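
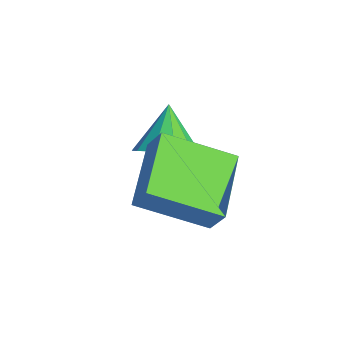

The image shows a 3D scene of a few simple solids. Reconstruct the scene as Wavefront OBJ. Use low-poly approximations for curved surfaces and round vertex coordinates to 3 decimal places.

v -1.543 -3.188 1.773
v -1.03 -3.704 2.286
v -2.377 -2.812 2.987
v -0.811 -3.2 2.28
v -0.872 -2.691 2.081
v -1.188 -2.372 1.764
v -1.64 -2.365 1.451
v -2.055 -2.672 1.261
v -2.274 -3.177 1.266
v -2.214 -3.686 1.466
v -1.897 -4.005 1.783
v -1.445 -4.012 2.096
v 0.715 -4.897 1.823
v -0.967 -3.897 2.638
v 1.354 -3.074 0.903
v -0.328 -2.074 1.717
v 1.208 -4.686 2.583
v -0.474 -3.686 3.397
v 1.847 -2.863 1.662
v 0.165 -1.863 2.477
f 2 1 4
f 2 4 3
f 4 1 5
f 4 5 3
f 5 1 6
f 5 6 3
f 6 1 7
f 6 7 3
f 7 1 8
f 7 8 3
f 8 1 9
f 8 9 3
f 9 1 10
f 9 10 3
f 10 1 11
f 10 11 3
f 11 1 12
f 11 12 3
f 12 1 2
f 12 2 3
f 14 16 13
f 17 14 13
f 13 16 15
f 15 17 13
f 14 20 16
f 18 14 17
f 18 20 14
f 16 20 15
f 19 17 15
f 15 20 19
f 19 18 17
f 20 18 19



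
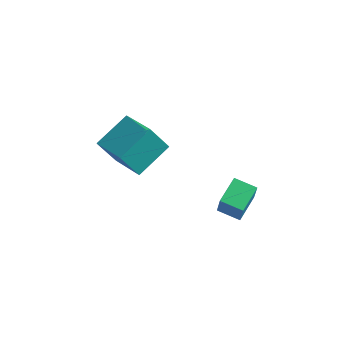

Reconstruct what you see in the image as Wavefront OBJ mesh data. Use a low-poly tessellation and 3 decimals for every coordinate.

v 2.069 0.893 0.645
v 2.389 0.562 1.893
v 2.007 2.376 1.054
v 2.328 2.045 2.302
v 3.232 1.015 0.378
v 3.553 0.684 1.626
v 3.171 2.498 0.787
v 3.491 2.167 2.035
v -4.351 0.616 2.884
v -2.499 -0.287 3.497
v -3.775 2.43 3.819
v -1.923 1.526 4.431
v -3.617 1.134 1.429
v -1.765 0.23 2.041
v -3.041 2.947 2.363
v -1.189 2.044 2.976
f 2 4 1
f 5 2 1
f 1 4 3
f 3 5 1
f 2 8 4
f 6 2 5
f 6 8 2
f 4 8 3
f 7 5 3
f 3 8 7
f 7 6 5
f 8 6 7
f 10 12 9
f 13 10 9
f 9 12 11
f 11 13 9
f 10 16 12
f 14 10 13
f 14 16 10
f 12 16 11
f 15 13 11
f 11 16 15
f 15 14 13
f 16 14 15



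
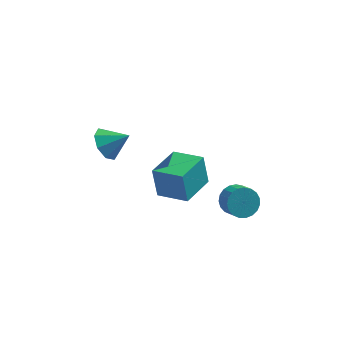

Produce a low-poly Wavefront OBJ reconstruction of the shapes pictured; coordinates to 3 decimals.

v -0.449 -1.61 -0.016
v -0.69 -1.229 1.509
v 0.528 -0.011 -0.262
v 0.287 0.371 1.262
v 0.933 -2.391 0.398
v 0.692 -2.009 1.922
v 1.91 -0.791 0.151
v 1.669 -0.41 1.676
v 3.242 0.801 -3.173
v 3.666 0.476 -3.834
v 4.042 -0.306 -3.208
v 3.618 0.019 -2.547
v 3.903 0.699 -3.697
v 4.279 -0.083 -3.071
v 4.026 0.941 -3.47
v 4.402 0.158 -2.844
v 4.013 1.158 -3.191
v 4.389 0.375 -2.565
v 3.867 1.313 -2.909
v 4.243 0.531 -2.283
v 3.613 1.38 -2.673
v 3.989 0.598 -2.047
v 3.295 1.346 -2.523
v 3.671 0.564 -1.897
v 2.967 1.219 -2.486
v 3.343 0.437 -1.86
v 2.687 1.019 -2.567
v 3.063 0.237 -1.941
v 2.503 0.782 -2.753
v 2.879 -0 -2.127
v 2.447 0.548 -3.012
v 2.823 -0.235 -2.386
v 2.528 0.357 -3.298
v 2.904 -0.425 -2.673
v 2.733 0.244 -3.563
v 3.109 -0.538 -2.937
v 3.025 0.227 -3.761
v 3.401 -0.556 -3.135
v 3.355 0.309 -3.856
v 3.732 -0.473 -3.231
v -3.011 3.938 -2.011
v -2.435 4.018 -2.8
v -1.869 3.842 -1.189
v -2.598 4.684 -2.496
v -3.003 4.913 -1.907
v -3.412 4.571 -1.38
v -3.586 3.858 -1.222
v -3.423 3.193 -1.527
v -3.018 2.964 -2.115
v -2.609 3.306 -2.643
f 2 4 1
f 5 2 1
f 1 4 3
f 3 5 1
f 2 8 4
f 6 2 5
f 6 8 2
f 4 8 3
f 7 5 3
f 3 8 7
f 7 6 5
f 8 6 7
f 10 9 13
f 10 13 11
f 11 13 14
f 11 14 12
f 13 9 15
f 13 15 14
f 14 15 16
f 14 16 12
f 15 9 17
f 15 17 16
f 16 17 18
f 16 18 12
f 17 9 19
f 17 19 18
f 18 19 20
f 18 20 12
f 19 9 21
f 19 21 20
f 20 21 22
f 20 22 12
f 21 9 23
f 21 23 22
f 22 23 24
f 22 24 12
f 23 9 25
f 23 25 24
f 24 25 26
f 24 26 12
f 25 9 27
f 25 27 26
f 26 27 28
f 26 28 12
f 27 9 29
f 27 29 28
f 28 29 30
f 28 30 12
f 29 9 31
f 29 31 30
f 30 31 32
f 30 32 12
f 31 9 33
f 31 33 32
f 32 33 34
f 32 34 12
f 33 9 35
f 33 35 34
f 34 35 36
f 34 36 12
f 35 9 37
f 35 37 36
f 36 37 38
f 36 38 12
f 37 9 39
f 37 39 38
f 38 39 40
f 38 40 12
f 39 9 10
f 39 10 40
f 40 10 11
f 40 11 12
f 42 41 44
f 42 44 43
f 44 41 45
f 44 45 43
f 45 41 46
f 45 46 43
f 46 41 47
f 46 47 43
f 47 41 48
f 47 48 43
f 48 41 49
f 48 49 43
f 49 41 50
f 49 50 43
f 50 41 42
f 50 42 43



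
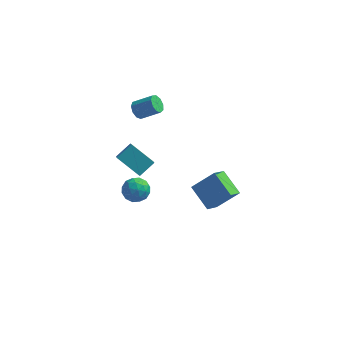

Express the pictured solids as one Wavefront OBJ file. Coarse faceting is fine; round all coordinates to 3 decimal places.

v -2.128 3.102 1.465
v -1.875 3.508 1.055
v -0.719 3.565 1.825
v -0.972 3.158 2.235
v -2.09 3.722 1.362
v -0.934 3.779 2.132
v -2.322 3.646 1.717
v -1.166 3.702 2.486
v -2.464 3.315 1.954
v -1.308 3.372 2.723
v -2.448 2.884 1.962
v -1.292 2.941 2.732
v -2.283 2.555 1.738
v -1.127 2.612 2.508
v -2.045 2.482 1.386
v -0.889 2.539 2.156
v -1.846 2.699 1.071
v -0.69 2.755 1.841
v -1.779 3.104 0.941
v -0.623 3.16 1.71
v -2.055 -0.208 -2.168
v -1.32 -0.06 -1.721
v -1.44 -1.3 -2.819
v -0.705 -1.152 -2.372
v -1.414 -1.449 -1.959
v -1.794 -0.774 -1.557
v -0.966 -0.586 -2.983
v -1.346 0.089 -2.581
v -0.647 -0.293 -2.225
v -0.924 -0.827 -1.592
v -1.836 -0.533 -2.948
v -2.113 -1.067 -2.315
v -1.742 -0.038 -1.888
v -1.018 -1.322 -2.652
v -1.435 -1.496 -2.41
v -1.003 -1.409 -2.147
v -2.02 -0.458 -1.791
v -1.588 -0.371 -1.528
v -1.643 -1.187 -1.668
v -1.172 -0.989 -3.012
v -0.74 -0.902 -2.749
v -1.757 0.049 -2.393
v -1.325 0.136 -2.13
v -1.117 -0.173 -2.872
v -0.914 -0.088 -1.921
v -0.552 -0.73 -2.304
v -0.706 -0.398 -2.663
v -0.929 -0.001 -2.427
v -1.077 -0.402 -1.549
v -0.715 -1.044 -1.932
v -1.132 -1.218 -1.689
v -1.355 -0.822 -1.453
v -0.681 -0.539 -1.845
v -2.045 -0.316 -2.608
v -1.683 -0.958 -2.991
v -1.405 -0.538 -3.087
v -1.628 -0.142 -2.851
v -2.208 -0.63 -2.236
v -1.846 -1.272 -2.619
v -1.831 -1.359 -2.113
v -2.054 -0.962 -1.877
v -2.079 -0.821 -2.695
v -0.402 -3.98 2.664
v -0.169 -4.736 3.339
v -1.743 -3.569 3.588
v -1.51 -4.324 4.263
v 0.23 -3.256 3.257
v 0.463 -4.011 3.932
v -1.111 -2.844 4.181
v -0.878 -3.6 4.856
v 2.646 -0.165 -3.776
v 1.501 0.864 -2.943
v 3.008 0.832 -4.51
v 1.864 1.861 -3.677
v 3.896 0.259 -2.583
v 2.752 1.288 -1.75
v 4.259 1.256 -3.317
v 3.114 2.285 -2.484
f 2 1 5
f 2 5 3
f 3 5 6
f 3 6 4
f 5 1 7
f 5 7 6
f 6 7 8
f 6 8 4
f 7 1 9
f 7 9 8
f 8 9 10
f 8 10 4
f 9 1 11
f 9 11 10
f 10 11 12
f 10 12 4
f 11 1 13
f 11 13 12
f 12 13 14
f 12 14 4
f 13 1 15
f 13 15 14
f 14 15 16
f 14 16 4
f 15 1 17
f 15 17 16
f 16 17 18
f 16 18 4
f 17 1 19
f 17 19 18
f 18 19 20
f 18 20 4
f 19 1 2
f 19 2 20
f 20 2 3
f 20 3 4
f 21 58 37
f 58 32 61
f 37 61 26
f 58 61 37
f 21 37 33
f 37 26 38
f 33 38 22
f 37 38 33
f 21 33 42
f 33 22 43
f 42 43 28
f 33 43 42
f 21 42 54
f 42 28 57
f 54 57 31
f 42 57 54
f 21 54 58
f 54 31 62
f 58 62 32
f 54 62 58
f 22 38 49
f 38 26 52
f 49 52 30
f 38 52 49
f 26 61 39
f 61 32 60
f 39 60 25
f 61 60 39
f 32 62 59
f 62 31 55
f 59 55 23
f 62 55 59
f 31 57 56
f 57 28 44
f 56 44 27
f 57 44 56
f 28 43 48
f 43 22 45
f 48 45 29
f 43 45 48
f 24 50 36
f 50 30 51
f 36 51 25
f 50 51 36
f 24 36 34
f 36 25 35
f 34 35 23
f 36 35 34
f 24 34 41
f 34 23 40
f 41 40 27
f 34 40 41
f 24 41 46
f 41 27 47
f 46 47 29
f 41 47 46
f 24 46 50
f 46 29 53
f 50 53 30
f 46 53 50
f 25 51 39
f 51 30 52
f 39 52 26
f 51 52 39
f 23 35 59
f 35 25 60
f 59 60 32
f 35 60 59
f 27 40 56
f 40 23 55
f 56 55 31
f 40 55 56
f 29 47 48
f 47 27 44
f 48 44 28
f 47 44 48
f 30 53 49
f 53 29 45
f 49 45 22
f 53 45 49
f 64 66 63
f 67 64 63
f 63 66 65
f 65 67 63
f 64 70 66
f 68 64 67
f 68 70 64
f 66 70 65
f 69 67 65
f 65 70 69
f 69 68 67
f 70 68 69
f 72 74 71
f 75 72 71
f 71 74 73
f 73 75 71
f 72 78 74
f 76 72 75
f 76 78 72
f 74 78 73
f 77 75 73
f 73 78 77
f 77 76 75
f 78 76 77



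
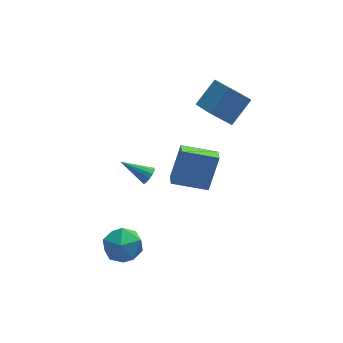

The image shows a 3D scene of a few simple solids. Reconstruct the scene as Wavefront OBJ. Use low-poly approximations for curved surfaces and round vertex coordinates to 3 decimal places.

v 0.465 0.231 -0.974
v 1.127 0.81 0.999
v 0.574 1.029 -1.245
v 1.236 1.608 0.728
v 2.304 -0.188 -1.468
v 2.966 0.391 0.505
v 2.413 0.61 -1.739
v 3.075 1.189 0.234
v -0.323 2.122 -2.069
v -0.036 2.586 -1.941
v -1.677 2.718 -1.191
v -0.186 2.646 -2.213
v -0.379 2.539 -2.438
v -0.554 2.301 -2.547
v -0.656 2.005 -2.503
v -0.652 1.747 -2.322
v -0.544 1.608 -2.061
v -0.365 1.632 -1.802
v -0.173 1.812 -1.628
v -0.029 2.09 -1.594
v 0.022 2.379 -1.711
v 2.211 2.665 2.932
v 2.525 0.81 3.864
v 3.337 3.42 4.055
v 3.65 1.565 4.988
v 3.29 2.395 2.032
v 3.603 0.54 2.965
v 4.415 3.15 3.156
v 4.729 1.295 4.088
v -2.367 -2.555 -2.675
v -1.63 -3.389 -2.402
v -3.53 -3.151 -1.358
v -2.793 -3.985 -1.085
v -2.531 -2.892 -0.859
v -1.813 -2.524 -1.673
v -3.347 -4.016 -2.087
v -2.629 -3.648 -2.901
v -2.236 -4.292 -2.038
v -1.732 -3.597 -1.279
v -3.428 -2.943 -2.481
v -2.924 -2.248 -1.722
f 2 4 1
f 5 2 1
f 1 4 3
f 3 5 1
f 2 8 4
f 6 2 5
f 6 8 2
f 4 8 3
f 7 5 3
f 3 8 7
f 7 6 5
f 8 6 7
f 10 9 12
f 10 12 11
f 12 9 13
f 12 13 11
f 13 9 14
f 13 14 11
f 14 9 15
f 14 15 11
f 15 9 16
f 15 16 11
f 16 9 17
f 16 17 11
f 17 9 18
f 17 18 11
f 18 9 19
f 18 19 11
f 19 9 20
f 19 20 11
f 20 9 21
f 20 21 11
f 21 9 10
f 21 10 11
f 23 25 22
f 26 23 22
f 22 25 24
f 24 26 22
f 23 29 25
f 27 23 26
f 27 29 23
f 25 29 24
f 28 26 24
f 24 29 28
f 28 27 26
f 29 27 28
f 30 41 35
f 30 35 31
f 30 31 37
f 30 37 40
f 30 40 41
f 31 35 39
f 35 41 34
f 41 40 32
f 40 37 36
f 37 31 38
f 33 39 34
f 33 34 32
f 33 32 36
f 33 36 38
f 33 38 39
f 34 39 35
f 32 34 41
f 36 32 40
f 38 36 37
f 39 38 31



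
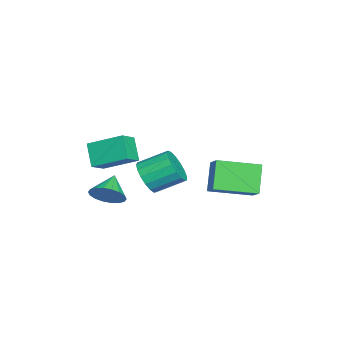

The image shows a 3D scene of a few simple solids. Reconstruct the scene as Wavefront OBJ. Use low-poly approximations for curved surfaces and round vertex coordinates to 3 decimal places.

v 0.814 -4.608 1.771
v 1.017 -3.208 2.429
v 0.109 -4.296 1.326
v 0.312 -2.896 1.984
v 1.488 -4.304 0.916
v 1.691 -2.904 1.574
v 0.783 -3.992 0.471
v 0.986 -2.592 1.129
v 1.717 -3.674 -0.451
v 2.12 -3.414 0.112
v 0.803 -3.566 0.151
v 2.042 -3.141 -0.054
v 1.9 -2.973 -0.3
v 1.722 -2.945 -0.575
v 1.542 -3.06 -0.826
v 1.398 -3.298 -1.003
v 1.316 -3.61 -1.07
v 1.314 -3.934 -1.015
v 1.392 -4.208 -0.848
v 1.534 -4.375 -0.603
v 1.712 -4.404 -0.327
v 1.891 -4.288 -0.076
v 2.036 -4.05 0.1
v 2.117 -3.738 0.168
v -2.99 -0.573 -2.546
v -3.849 -0.569 -1.366
v -3.492 1.201 -2.917
v -4.351 1.204 -1.736
v -2.189 -0.224 -1.964
v -3.048 -0.221 -0.783
v -2.691 1.549 -2.334
v -3.55 1.553 -1.154
v -0.304 -2.55 -0.489
v 0.125 -2.819 0.143
v -0.087 -1.66 0.781
v -0.516 -1.39 0.149
v 0.389 -2.647 -0.082
v 0.178 -1.488 0.556
v 0.495 -2.453 -0.4
v 0.284 -1.293 0.237
v 0.417 -2.281 -0.739
v 0.206 -1.121 -0.101
v 0.175 -2.17 -1.02
v -0.036 -1.011 -0.383
v -0.178 -2.146 -1.18
v -0.389 -0.987 -0.542
v -0.559 -2.215 -1.181
v -0.771 -1.056 -0.543
v -0.883 -2.361 -1.024
v -1.094 -1.201 -0.386
v -1.073 -2.549 -0.744
v -1.284 -1.39 -0.106
v -1.088 -2.738 -0.406
v -1.299 -1.579 0.232
v -0.923 -2.884 -0.086
v -1.134 -1.724 0.551
v -0.616 -2.953 0.141
v -0.827 -1.793 0.778
v -0.238 -2.93 0.223
v -0.449 -1.77 0.861
f 2 4 1
f 5 2 1
f 1 4 3
f 3 5 1
f 2 8 4
f 6 2 5
f 6 8 2
f 4 8 3
f 7 5 3
f 3 8 7
f 7 6 5
f 8 6 7
f 10 9 12
f 10 12 11
f 12 9 13
f 12 13 11
f 13 9 14
f 13 14 11
f 14 9 15
f 14 15 11
f 15 9 16
f 15 16 11
f 16 9 17
f 16 17 11
f 17 9 18
f 17 18 11
f 18 9 19
f 18 19 11
f 19 9 20
f 19 20 11
f 20 9 21
f 20 21 11
f 21 9 22
f 21 22 11
f 22 9 23
f 22 23 11
f 23 9 24
f 23 24 11
f 24 9 10
f 24 10 11
f 26 28 25
f 29 26 25
f 25 28 27
f 27 29 25
f 26 32 28
f 30 26 29
f 30 32 26
f 28 32 27
f 31 29 27
f 27 32 31
f 31 30 29
f 32 30 31
f 34 33 37
f 34 37 35
f 35 37 38
f 35 38 36
f 37 33 39
f 37 39 38
f 38 39 40
f 38 40 36
f 39 33 41
f 39 41 40
f 40 41 42
f 40 42 36
f 41 33 43
f 41 43 42
f 42 43 44
f 42 44 36
f 43 33 45
f 43 45 44
f 44 45 46
f 44 46 36
f 45 33 47
f 45 47 46
f 46 47 48
f 46 48 36
f 47 33 49
f 47 49 48
f 48 49 50
f 48 50 36
f 49 33 51
f 49 51 50
f 50 51 52
f 50 52 36
f 51 33 53
f 51 53 52
f 52 53 54
f 52 54 36
f 53 33 55
f 53 55 54
f 54 55 56
f 54 56 36
f 55 33 57
f 55 57 56
f 56 57 58
f 56 58 36
f 57 33 59
f 57 59 58
f 58 59 60
f 58 60 36
f 59 33 34
f 59 34 60
f 60 34 35
f 60 35 36



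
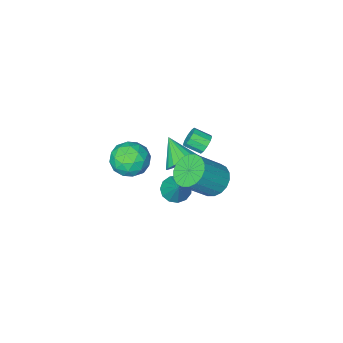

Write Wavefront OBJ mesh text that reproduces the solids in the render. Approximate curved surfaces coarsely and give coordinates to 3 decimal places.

v 1.666 2.96 1.051
v 2.354 2.511 0.35
v 3.882 2.391 1.928
v 3.194 2.84 2.629
v 2.443 2.981 0.301
v 3.971 2.861 1.879
v 2.377 3.447 0.4
v 3.905 3.326 1.978
v 2.171 3.816 0.628
v 3.699 3.696 2.206
v 1.864 4.016 0.94
v 3.392 3.895 2.518
v 1.519 4.007 1.273
v 3.047 3.886 2.852
v 1.202 3.79 1.563
v 2.73 3.67 3.142
v 0.978 3.409 1.752
v 2.506 3.289 3.33
v 0.889 2.939 1.801
v 2.417 2.819 3.379
v 0.955 2.474 1.702
v 2.483 2.353 3.28
v 1.161 2.104 1.474
v 2.689 1.984 3.052
v 1.468 1.905 1.162
v 2.996 1.784 2.74
v 1.813 1.914 0.828
v 3.341 1.793 2.407
v 2.13 2.13 0.538
v 3.658 2.01 2.117
v 1.224 -1.768 -4.376
v 1.684 -2.472 -4.003
v 1.756 -0.512 -2.664
v 2.024 -2.215 -4.297
v 2.11 -1.816 -4.617
v 1.915 -1.402 -4.86
v 1.5 -1.104 -4.95
v 0.998 -1.017 -4.857
v 0.567 -1.169 -4.612
v 0.345 -1.511 -4.292
v 0.401 -1.934 -3.999
v 0.719 -2.305 -3.825
v 1.197 -2.506 -3.827
v 2.328 -3.198 -1.031
v 3.062 -2.172 -0.999
v 3.758 -4.188 -2.101
v 4.492 -3.162 -2.069
v 4.275 -3.815 -1.012
v 3.391 -3.203 -0.35
v 3.429 -3.157 -2.75
v 2.545 -2.545 -2.088
v 3.742 -2.147 -2.061
v 4.265 -2.553 -0.987
v 2.555 -3.807 -2.113
v 3.078 -4.213 -1.039
v 2.57 -2.598 -0.921
v 4.25 -3.762 -2.179
v 4.123 -4.145 -1.557
v 4.554 -3.542 -1.539
v 2.763 -3.204 -0.54
v 3.194 -2.601 -0.521
v 3.907 -3.567 -0.529
v 3.626 -3.759 -2.579
v 4.057 -3.156 -2.56
v 2.266 -2.818 -1.561
v 2.697 -2.215 -1.543
v 2.913 -2.793 -2.571
v 3.401 -1.98 -1.527
v 4.241 -2.562 -2.156
v 3.616 -2.559 -2.556
v 3.097 -2.199 -2.167
v 3.708 -2.219 -0.896
v 4.548 -2.801 -1.525
v 4.421 -3.185 -0.903
v 3.901 -2.825 -0.514
v 4.108 -2.204 -1.52
v 2.272 -3.559 -1.575
v 3.112 -4.141 -2.204
v 2.919 -3.535 -2.586
v 2.399 -3.175 -2.197
v 2.579 -3.798 -0.944
v 3.419 -4.38 -1.573
v 3.723 -4.161 -0.933
v 3.204 -3.801 -0.544
v 2.712 -4.156 -1.58
v 0.841 -1.641 -1.927
v 1.327 -1.094 -1.146
v 0.859 -3.219 -0.833
v 0.865 -1.031 -1.048
v 0.399 -1.089 -1.124
v 0.02 -1.256 -1.359
v -0.196 -1.5 -1.706
v -0.207 -1.771 -2.097
v -0.01 -2.017 -2.455
v 0.355 -2.188 -2.708
v 0.817 -2.251 -2.806
v 1.283 -2.193 -2.73
v 1.662 -2.026 -2.495
v 1.879 -1.782 -2.147
v 1.889 -1.511 -1.756
v 1.693 -1.265 -1.399
v 1.571 1.952 3.333
v 2.064 2.224 3.009
v 2.742 1.561 3.482
v 2.249 1.288 3.807
v 2.018 2.424 3.355
v 2.696 1.76 3.828
v 1.801 2.442 3.693
v 2.479 1.779 4.166
v 1.496 2.274 3.893
v 2.174 1.61 4.366
v 1.22 1.982 3.88
v 1.898 1.319 4.353
v 1.078 1.679 3.658
v 1.756 1.016 4.131
v 1.124 1.48 3.312
v 1.802 0.816 3.785
v 1.341 1.461 2.974
v 2.019 0.798 3.447
v 1.646 1.63 2.774
v 2.324 0.966 3.247
v 1.922 1.921 2.787
v 2.6 1.258 3.26
f 2 1 5
f 2 5 3
f 3 5 6
f 3 6 4
f 5 1 7
f 5 7 6
f 6 7 8
f 6 8 4
f 7 1 9
f 7 9 8
f 8 9 10
f 8 10 4
f 9 1 11
f 9 11 10
f 10 11 12
f 10 12 4
f 11 1 13
f 11 13 12
f 12 13 14
f 12 14 4
f 13 1 15
f 13 15 14
f 14 15 16
f 14 16 4
f 15 1 17
f 15 17 16
f 16 17 18
f 16 18 4
f 17 1 19
f 17 19 18
f 18 19 20
f 18 20 4
f 19 1 21
f 19 21 20
f 20 21 22
f 20 22 4
f 21 1 23
f 21 23 22
f 22 23 24
f 22 24 4
f 23 1 25
f 23 25 24
f 24 25 26
f 24 26 4
f 25 1 27
f 25 27 26
f 26 27 28
f 26 28 4
f 27 1 29
f 27 29 28
f 28 29 30
f 28 30 4
f 29 1 2
f 29 2 30
f 30 2 3
f 30 3 4
f 32 31 34
f 32 34 33
f 34 31 35
f 34 35 33
f 35 31 36
f 35 36 33
f 36 31 37
f 36 37 33
f 37 31 38
f 37 38 33
f 38 31 39
f 38 39 33
f 39 31 40
f 39 40 33
f 40 31 41
f 40 41 33
f 41 31 42
f 41 42 33
f 42 31 43
f 42 43 33
f 43 31 32
f 43 32 33
f 44 81 60
f 81 55 84
f 60 84 49
f 81 84 60
f 44 60 56
f 60 49 61
f 56 61 45
f 60 61 56
f 44 56 65
f 56 45 66
f 65 66 51
f 56 66 65
f 44 65 77
f 65 51 80
f 77 80 54
f 65 80 77
f 44 77 81
f 77 54 85
f 81 85 55
f 77 85 81
f 45 61 72
f 61 49 75
f 72 75 53
f 61 75 72
f 49 84 62
f 84 55 83
f 62 83 48
f 84 83 62
f 55 85 82
f 85 54 78
f 82 78 46
f 85 78 82
f 54 80 79
f 80 51 67
f 79 67 50
f 80 67 79
f 51 66 71
f 66 45 68
f 71 68 52
f 66 68 71
f 47 73 59
f 73 53 74
f 59 74 48
f 73 74 59
f 47 59 57
f 59 48 58
f 57 58 46
f 59 58 57
f 47 57 64
f 57 46 63
f 64 63 50
f 57 63 64
f 47 64 69
f 64 50 70
f 69 70 52
f 64 70 69
f 47 69 73
f 69 52 76
f 73 76 53
f 69 76 73
f 48 74 62
f 74 53 75
f 62 75 49
f 74 75 62
f 46 58 82
f 58 48 83
f 82 83 55
f 58 83 82
f 50 63 79
f 63 46 78
f 79 78 54
f 63 78 79
f 52 70 71
f 70 50 67
f 71 67 51
f 70 67 71
f 53 76 72
f 76 52 68
f 72 68 45
f 76 68 72
f 87 86 89
f 87 89 88
f 89 86 90
f 89 90 88
f 90 86 91
f 90 91 88
f 91 86 92
f 91 92 88
f 92 86 93
f 92 93 88
f 93 86 94
f 93 94 88
f 94 86 95
f 94 95 88
f 95 86 96
f 95 96 88
f 96 86 97
f 96 97 88
f 97 86 98
f 97 98 88
f 98 86 99
f 98 99 88
f 99 86 100
f 99 100 88
f 100 86 101
f 100 101 88
f 101 86 87
f 101 87 88
f 103 102 106
f 103 106 104
f 104 106 107
f 104 107 105
f 106 102 108
f 106 108 107
f 107 108 109
f 107 109 105
f 108 102 110
f 108 110 109
f 109 110 111
f 109 111 105
f 110 102 112
f 110 112 111
f 111 112 113
f 111 113 105
f 112 102 114
f 112 114 113
f 113 114 115
f 113 115 105
f 114 102 116
f 114 116 115
f 115 116 117
f 115 117 105
f 116 102 118
f 116 118 117
f 117 118 119
f 117 119 105
f 118 102 120
f 118 120 119
f 119 120 121
f 119 121 105
f 120 102 122
f 120 122 121
f 121 122 123
f 121 123 105
f 122 102 103
f 122 103 123
f 123 103 104
f 123 104 105



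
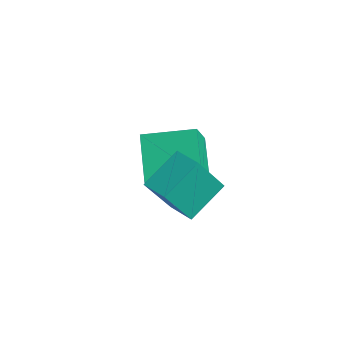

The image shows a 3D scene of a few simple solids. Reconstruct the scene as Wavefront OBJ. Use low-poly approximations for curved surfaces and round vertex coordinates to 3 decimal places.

v -4.907 -1.556 -0.514
v -4.044 -2.354 0.889
v -3.952 0.095 -0.162
v -3.088 -0.703 1.24
v -3.452 -2.137 -1.74
v -2.588 -2.935 -0.338
v -2.496 -0.486 -1.389
v -1.633 -1.284 0.014
v -0.392 -4.078 1.673
v -0.727 -2.701 2.557
v -0.49 -3.064 0.057
v -0.826 -1.688 0.94
v 0.626 -3.872 1.74
v 0.29 -2.496 2.623
v 0.527 -2.859 0.123
v 0.192 -1.482 1.007
f 2 4 1
f 5 2 1
f 1 4 3
f 3 5 1
f 2 8 4
f 6 2 5
f 6 8 2
f 4 8 3
f 7 5 3
f 3 8 7
f 7 6 5
f 8 6 7
f 10 12 9
f 13 10 9
f 9 12 11
f 11 13 9
f 10 16 12
f 14 10 13
f 14 16 10
f 12 16 11
f 15 13 11
f 11 16 15
f 15 14 13
f 16 14 15



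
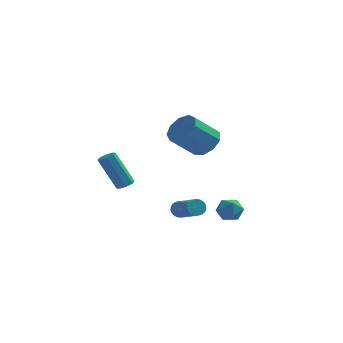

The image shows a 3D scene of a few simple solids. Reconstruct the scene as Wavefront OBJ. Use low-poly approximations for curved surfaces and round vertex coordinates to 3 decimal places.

v 1.436 -2.293 0.632
v 1.714 -2.308 0.181
v 2.843 -3.501 0.917
v 2.564 -3.487 1.368
v 1.814 -2.145 0.292
v 2.943 -3.339 1.027
v 1.848 -2.008 0.461
v 2.977 -3.202 1.197
v 1.811 -1.921 0.66
v 2.94 -3.114 1.395
v 1.71 -1.897 0.854
v 2.839 -3.091 1.589
v 1.56 -1.943 1.01
v 2.689 -3.136 1.745
v 1.389 -2.048 1.1
v 2.518 -3.242 1.836
v 1.227 -2.197 1.11
v 2.356 -3.39 1.845
v 1.1 -2.362 1.037
v 2.229 -3.555 1.772
v 1.031 -2.515 0.894
v 2.16 -3.708 1.629
v 1.032 -2.629 0.706
v 2.161 -3.823 1.441
v 1.103 -2.686 0.505
v 2.232 -3.88 1.24
v 1.232 -2.675 0.326
v 2.361 -3.868 1.062
v 1.395 -2.598 0.2
v 2.524 -3.791 0.936
v 1.566 -2.468 0.149
v 2.695 -3.661 0.885
v 3.082 -1.4 0.353
v 3.503 -0.764 0.551
v 4.137 -2.116 0.409
v 4.558 -1.48 0.607
v 4.033 -1.779 1.114
v 3.381 -1.336 1.079
v 4.259 -1.544 -0.119
v 3.607 -1.101 -0.154
v 4.231 -0.853 0.259
v 4.091 -0.998 1.022
v 3.549 -1.882 -0.062
v 3.409 -2.027 0.701
v -1.925 -0.181 1.228
v -1.494 -0.378 1.441
v -2.484 -0.417 3.406
v -2.915 -0.219 3.192
v -1.498 0.02 1.447
v -2.488 -0.019 3.411
v -1.752 0.3 1.324
v -2.742 0.262 3.289
v -2.107 0.299 1.145
v -3.098 0.261 3.109
v -2.356 0.017 1.014
v -3.346 -0.022 2.979
v -2.352 -0.381 1.009
v -3.342 -0.42 2.973
v -2.098 -0.662 1.131
v -3.088 -0.7 3.096
v -1.742 -0.661 1.311
v -2.733 -0.699 3.275
v 1.454 3.86 3.1
v 2.302 3.4 3.488
v 1.174 2.42 4.789
v 0.326 2.88 4.4
v 2.174 4.007 3.835
v 1.047 3.028 5.136
v 1.709 4.546 3.838
v 0.582 3.567 5.139
v 1.125 4.763 3.495
v -0.002 3.784 4.796
v 0.694 4.558 2.968
v -0.433 3.579 4.268
v 0.619 4.026 2.502
v -0.508 3.046 3.802
v 0.934 3.416 2.316
v -0.193 2.436 3.616
v 1.493 3.013 2.496
v 0.365 2.034 3.797
v 2.033 3.007 2.96
v 0.905 2.028 4.26
f 2 1 5
f 2 5 3
f 3 5 6
f 3 6 4
f 5 1 7
f 5 7 6
f 6 7 8
f 6 8 4
f 7 1 9
f 7 9 8
f 8 9 10
f 8 10 4
f 9 1 11
f 9 11 10
f 10 11 12
f 10 12 4
f 11 1 13
f 11 13 12
f 12 13 14
f 12 14 4
f 13 1 15
f 13 15 14
f 14 15 16
f 14 16 4
f 15 1 17
f 15 17 16
f 16 17 18
f 16 18 4
f 17 1 19
f 17 19 18
f 18 19 20
f 18 20 4
f 19 1 21
f 19 21 20
f 20 21 22
f 20 22 4
f 21 1 23
f 21 23 22
f 22 23 24
f 22 24 4
f 23 1 25
f 23 25 24
f 24 25 26
f 24 26 4
f 25 1 27
f 25 27 26
f 26 27 28
f 26 28 4
f 27 1 29
f 27 29 28
f 28 29 30
f 28 30 4
f 29 1 31
f 29 31 30
f 30 31 32
f 30 32 4
f 31 1 2
f 31 2 32
f 32 2 3
f 32 3 4
f 33 44 38
f 33 38 34
f 33 34 40
f 33 40 43
f 33 43 44
f 34 38 42
f 38 44 37
f 44 43 35
f 43 40 39
f 40 34 41
f 36 42 37
f 36 37 35
f 36 35 39
f 36 39 41
f 36 41 42
f 37 42 38
f 35 37 44
f 39 35 43
f 41 39 40
f 42 41 34
f 46 45 49
f 46 49 47
f 47 49 50
f 47 50 48
f 49 45 51
f 49 51 50
f 50 51 52
f 50 52 48
f 51 45 53
f 51 53 52
f 52 53 54
f 52 54 48
f 53 45 55
f 53 55 54
f 54 55 56
f 54 56 48
f 55 45 57
f 55 57 56
f 56 57 58
f 56 58 48
f 57 45 59
f 57 59 58
f 58 59 60
f 58 60 48
f 59 45 61
f 59 61 60
f 60 61 62
f 60 62 48
f 61 45 46
f 61 46 62
f 62 46 47
f 62 47 48
f 64 63 67
f 64 67 65
f 65 67 68
f 65 68 66
f 67 63 69
f 67 69 68
f 68 69 70
f 68 70 66
f 69 63 71
f 69 71 70
f 70 71 72
f 70 72 66
f 71 63 73
f 71 73 72
f 72 73 74
f 72 74 66
f 73 63 75
f 73 75 74
f 74 75 76
f 74 76 66
f 75 63 77
f 75 77 76
f 76 77 78
f 76 78 66
f 77 63 79
f 77 79 78
f 78 79 80
f 78 80 66
f 79 63 81
f 79 81 80
f 80 81 82
f 80 82 66
f 81 63 64
f 81 64 82
f 82 64 65
f 82 65 66



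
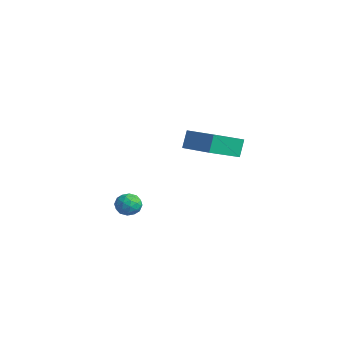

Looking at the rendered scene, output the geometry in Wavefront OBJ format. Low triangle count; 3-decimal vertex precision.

v -0.607 -3.09 -2.198
v -0.245 -3.548 -1.805
v -1.435 -3.072 -1.415
v -1.073 -3.53 -1.022
v -0.837 -2.872 -1.103
v -0.325 -2.882 -1.587
v -1.355 -3.738 -1.633
v -0.843 -3.748 -2.117
v -0.707 -3.948 -1.455
v -0.386 -3.413 -1.128
v -1.294 -3.207 -2.092
v -0.973 -2.672 -1.765
v -0.353 -3.32 -2.07
v -1.327 -3.3 -1.15
v -1.188 -2.913 -1.198
v -0.975 -3.182 -0.966
v -0.4 -2.929 -1.942
v -0.187 -3.198 -1.711
v -0.535 -2.801 -1.299
v -1.493 -3.422 -1.509
v -1.28 -3.691 -1.278
v -0.705 -3.438 -2.254
v -0.492 -3.707 -2.022
v -1.145 -3.819 -1.921
v -0.412 -3.825 -1.633
v -0.899 -3.815 -1.173
v -1.065 -3.936 -1.532
v -0.764 -3.943 -1.817
v -0.223 -3.51 -1.441
v -0.71 -3.5 -0.981
v -0.571 -3.113 -1.029
v -0.271 -3.119 -1.313
v -0.495 -3.746 -1.236
v -0.97 -3.12 -2.239
v -1.457 -3.11 -1.779
v -1.409 -3.501 -1.907
v -1.109 -3.507 -2.191
v -0.781 -2.805 -2.047
v -1.268 -2.795 -1.587
v -0.916 -2.677 -1.403
v -0.615 -2.684 -1.688
v -1.185 -2.874 -1.984
v -4.488 1.42 -0.251
v -4.768 1.822 0.778
v -4.833 3.326 -1.088
v -5.113 3.728 -0.059
v -2.567 1.912 0.079
v -2.847 2.314 1.108
v -2.912 3.818 -0.758
v -3.192 4.22 0.271
f 1 38 17
f 38 12 41
f 17 41 6
f 38 41 17
f 1 17 13
f 17 6 18
f 13 18 2
f 17 18 13
f 1 13 22
f 13 2 23
f 22 23 8
f 13 23 22
f 1 22 34
f 22 8 37
f 34 37 11
f 22 37 34
f 1 34 38
f 34 11 42
f 38 42 12
f 34 42 38
f 2 18 29
f 18 6 32
f 29 32 10
f 18 32 29
f 6 41 19
f 41 12 40
f 19 40 5
f 41 40 19
f 12 42 39
f 42 11 35
f 39 35 3
f 42 35 39
f 11 37 36
f 37 8 24
f 36 24 7
f 37 24 36
f 8 23 28
f 23 2 25
f 28 25 9
f 23 25 28
f 4 30 16
f 30 10 31
f 16 31 5
f 30 31 16
f 4 16 14
f 16 5 15
f 14 15 3
f 16 15 14
f 4 14 21
f 14 3 20
f 21 20 7
f 14 20 21
f 4 21 26
f 21 7 27
f 26 27 9
f 21 27 26
f 4 26 30
f 26 9 33
f 30 33 10
f 26 33 30
f 5 31 19
f 31 10 32
f 19 32 6
f 31 32 19
f 3 15 39
f 15 5 40
f 39 40 12
f 15 40 39
f 7 20 36
f 20 3 35
f 36 35 11
f 20 35 36
f 9 27 28
f 27 7 24
f 28 24 8
f 27 24 28
f 10 33 29
f 33 9 25
f 29 25 2
f 33 25 29
f 44 46 43
f 47 44 43
f 43 46 45
f 45 47 43
f 44 50 46
f 48 44 47
f 48 50 44
f 46 50 45
f 49 47 45
f 45 50 49
f 49 48 47
f 50 48 49



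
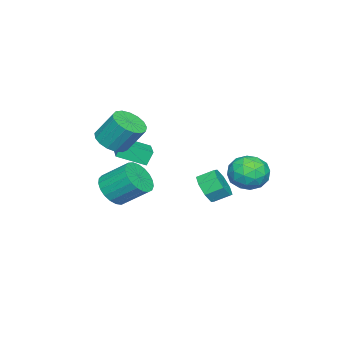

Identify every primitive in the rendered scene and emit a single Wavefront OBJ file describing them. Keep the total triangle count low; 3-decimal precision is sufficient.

v 0.582 -3.703 2.939
v 1.573 -3.878 3.1
v 1.51 -2.853 4.603
v 0.518 -2.677 4.441
v 1.569 -3.475 2.825
v 1.506 -2.449 4.327
v 1.339 -3.124 2.576
v 1.276 -2.099 4.078
v 0.935 -2.906 2.41
v 0.872 -1.88 3.912
v 0.45 -2.87 2.365
v 0.387 -1.844 3.867
v -0.004 -3.025 2.451
v -0.068 -1.999 3.954
v -0.325 -3.335 2.65
v -0.388 -2.31 4.152
v -0.438 -3.73 2.914
v -0.501 -2.704 4.417
v -0.317 -4.118 3.185
v -0.38 -3.092 4.687
v 0.01 -4.411 3.398
v -0.054 -3.386 4.901
v 0.467 -4.542 3.507
v 0.404 -3.517 5.009
v 0.951 -4.481 3.486
v 0.888 -3.455 4.988
v 1.35 -4.241 3.339
v 1.287 -3.215 4.841
v -3.461 2.812 1.207
v -2.838 3.72 0.708
v -2.362 1.52 0.232
v -1.739 2.428 -0.267
v -1.627 2.197 0.914
v -2.307 2.995 1.517
v -2.893 2.245 -0.577
v -3.573 3.043 0.026
v -2.487 3.369 -0.395
v -1.705 3.339 0.527
v -3.495 1.901 0.413
v -2.713 1.871 1.335
v -3.246 3.379 1.043
v -1.954 1.861 -0.103
v -1.888 1.725 0.592
v -1.522 2.258 0.298
v -2.934 2.953 1.519
v -2.568 3.487 1.225
v -1.856 2.592 1.347
v -2.632 1.753 -0.285
v -2.266 2.287 -0.579
v -3.678 2.982 0.642
v -3.312 3.515 0.348
v -3.344 2.648 -0.407
v -2.673 3.707 0.101
v -2.027 2.948 -0.472
v -2.706 2.84 -0.654
v -3.105 3.309 -0.3
v -2.214 3.689 0.643
v -1.567 2.93 0.07
v -1.502 2.794 0.764
v -1.901 3.263 1.119
v -2.007 3.483 -0.005
v -3.633 2.31 0.87
v -2.986 1.551 0.297
v -3.299 1.977 -0.179
v -3.698 2.446 0.176
v -3.173 2.292 1.412
v -2.527 1.533 0.839
v -2.095 1.931 1.24
v -2.494 2.4 1.594
v -3.193 1.757 0.945
v -3.294 -0.112 -1.582
v -2.54 -0.174 -0.913
v -2.932 0.71 -0.389
v -3.686 0.772 -1.058
v -2.36 0.267 -1.522
v -2.752 1.151 -0.997
v -2.727 0.486 -2.166
v -3.119 1.37 -1.641
v -3.426 0.355 -2.468
v -3.819 1.239 -1.944
v -4.048 -0.05 -2.251
v -4.44 0.834 -1.727
v -4.228 -0.491 -1.643
v -4.62 0.393 -1.118
v -3.861 -0.71 -0.999
v -4.253 0.174 -0.474
v -3.161 -0.579 -0.696
v -3.554 0.305 -0.172
v -1.656 -4.673 1.213
v -1.972 -4.424 2.073
v -2.323 -3.222 0.548
v -2.639 -2.973 1.409
v -0.021 -3.767 1.551
v -0.337 -3.518 2.412
v -0.688 -2.316 0.887
v -1.004 -2.067 1.747
v 2.915 -2.517 0.628
v 3.882 -2.731 1.032
v 3.732 -1.318 2.137
v 2.765 -1.103 1.732
v 3.981 -2.457 0.696
v 3.831 -1.044 1.801
v 3.896 -2.194 0.348
v 3.746 -0.781 1.452
v 3.641 -1.986 0.048
v 3.491 -0.573 1.152
v 3.26 -1.871 -0.152
v 3.111 -0.457 0.953
v 2.82 -1.866 -0.217
v 2.671 -0.453 0.888
v 2.396 -1.975 -0.136
v 2.247 -0.561 0.969
v 2.062 -2.177 0.078
v 1.913 -0.763 1.182
v 1.875 -2.437 0.386
v 1.726 -1.024 1.491
v 1.868 -2.712 0.736
v 1.719 -1.299 1.841
v 2.042 -2.953 1.067
v 1.893 -1.539 2.172
v 2.367 -3.118 1.323
v 2.217 -1.705 2.427
v 2.786 -3.179 1.458
v 2.637 -1.766 2.563
v 3.228 -3.126 1.45
v 3.078 -1.713 2.554
v 3.615 -2.967 1.299
v 3.466 -1.554 2.404
f 2 1 5
f 2 5 3
f 3 5 6
f 3 6 4
f 5 1 7
f 5 7 6
f 6 7 8
f 6 8 4
f 7 1 9
f 7 9 8
f 8 9 10
f 8 10 4
f 9 1 11
f 9 11 10
f 10 11 12
f 10 12 4
f 11 1 13
f 11 13 12
f 12 13 14
f 12 14 4
f 13 1 15
f 13 15 14
f 14 15 16
f 14 16 4
f 15 1 17
f 15 17 16
f 16 17 18
f 16 18 4
f 17 1 19
f 17 19 18
f 18 19 20
f 18 20 4
f 19 1 21
f 19 21 20
f 20 21 22
f 20 22 4
f 21 1 23
f 21 23 22
f 22 23 24
f 22 24 4
f 23 1 25
f 23 25 24
f 24 25 26
f 24 26 4
f 25 1 27
f 25 27 26
f 26 27 28
f 26 28 4
f 27 1 2
f 27 2 28
f 28 2 3
f 28 3 4
f 29 66 45
f 66 40 69
f 45 69 34
f 66 69 45
f 29 45 41
f 45 34 46
f 41 46 30
f 45 46 41
f 29 41 50
f 41 30 51
f 50 51 36
f 41 51 50
f 29 50 62
f 50 36 65
f 62 65 39
f 50 65 62
f 29 62 66
f 62 39 70
f 66 70 40
f 62 70 66
f 30 46 57
f 46 34 60
f 57 60 38
f 46 60 57
f 34 69 47
f 69 40 68
f 47 68 33
f 69 68 47
f 40 70 67
f 70 39 63
f 67 63 31
f 70 63 67
f 39 65 64
f 65 36 52
f 64 52 35
f 65 52 64
f 36 51 56
f 51 30 53
f 56 53 37
f 51 53 56
f 32 58 44
f 58 38 59
f 44 59 33
f 58 59 44
f 32 44 42
f 44 33 43
f 42 43 31
f 44 43 42
f 32 42 49
f 42 31 48
f 49 48 35
f 42 48 49
f 32 49 54
f 49 35 55
f 54 55 37
f 49 55 54
f 32 54 58
f 54 37 61
f 58 61 38
f 54 61 58
f 33 59 47
f 59 38 60
f 47 60 34
f 59 60 47
f 31 43 67
f 43 33 68
f 67 68 40
f 43 68 67
f 35 48 64
f 48 31 63
f 64 63 39
f 48 63 64
f 37 55 56
f 55 35 52
f 56 52 36
f 55 52 56
f 38 61 57
f 61 37 53
f 57 53 30
f 61 53 57
f 72 71 75
f 72 75 73
f 73 75 76
f 73 76 74
f 75 71 77
f 75 77 76
f 76 77 78
f 76 78 74
f 77 71 79
f 77 79 78
f 78 79 80
f 78 80 74
f 79 71 81
f 79 81 80
f 80 81 82
f 80 82 74
f 81 71 83
f 81 83 82
f 82 83 84
f 82 84 74
f 83 71 85
f 83 85 84
f 84 85 86
f 84 86 74
f 85 71 87
f 85 87 86
f 86 87 88
f 86 88 74
f 87 71 72
f 87 72 88
f 88 72 73
f 88 73 74
f 90 92 89
f 93 90 89
f 89 92 91
f 91 93 89
f 90 96 92
f 94 90 93
f 94 96 90
f 92 96 91
f 95 93 91
f 91 96 95
f 95 94 93
f 96 94 95
f 98 97 101
f 98 101 99
f 99 101 102
f 99 102 100
f 101 97 103
f 101 103 102
f 102 103 104
f 102 104 100
f 103 97 105
f 103 105 104
f 104 105 106
f 104 106 100
f 105 97 107
f 105 107 106
f 106 107 108
f 106 108 100
f 107 97 109
f 107 109 108
f 108 109 110
f 108 110 100
f 109 97 111
f 109 111 110
f 110 111 112
f 110 112 100
f 111 97 113
f 111 113 112
f 112 113 114
f 112 114 100
f 113 97 115
f 113 115 114
f 114 115 116
f 114 116 100
f 115 97 117
f 115 117 116
f 116 117 118
f 116 118 100
f 117 97 119
f 117 119 118
f 118 119 120
f 118 120 100
f 119 97 121
f 119 121 120
f 120 121 122
f 120 122 100
f 121 97 123
f 121 123 122
f 122 123 124
f 122 124 100
f 123 97 125
f 123 125 124
f 124 125 126
f 124 126 100
f 125 97 127
f 125 127 126
f 126 127 128
f 126 128 100
f 127 97 98
f 127 98 128
f 128 98 99
f 128 99 100



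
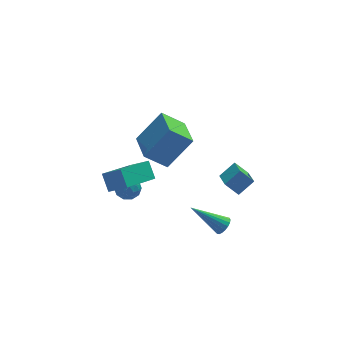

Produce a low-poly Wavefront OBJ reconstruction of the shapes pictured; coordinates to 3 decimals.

v 2.292 -3.6 -2.198
v 2.632 -3.596 -1.792
v 0.828 -3.02 -0.982
v 2.648 -3.376 -1.876
v 2.595 -3.201 -2.024
v 2.481 -3.105 -2.207
v 2.33 -3.107 -2.388
v 2.171 -3.206 -2.532
v 2.036 -3.384 -2.609
v 1.952 -3.604 -2.605
v 1.936 -3.824 -2.521
v 1.989 -3.999 -2.372
v 2.103 -4.095 -2.189
v 2.254 -4.093 -2.008
v 2.413 -3.994 -1.865
v 2.548 -3.816 -1.788
v -2.769 -1.258 -0.653
v -2.925 -0.53 0.087
v -1.164 -0.116 -1.437
v -1.32 0.612 -0.697
v -1.98 -1.852 0.097
v -2.136 -1.124 0.837
v -0.375 -0.71 -0.687
v -0.531 0.018 0.053
v -2.047 0.822 -2.932
v -1.714 1.32 -2.542
v -1.186 0.08 -2.718
v -0.853 0.578 -2.328
v -1.462 0.285 -2.091
v -1.993 0.744 -2.224
v -0.907 0.656 -3.036
v -1.438 1.115 -3.169
v -1.009 1.217 -2.606
v -1.352 0.988 -2.022
v -1.548 0.412 -3.238
v -1.891 0.183 -2.654
v -1.956 1.137 -2.756
v -0.944 0.263 -2.504
v -1.302 0.092 -2.365
v -1.106 0.384 -2.136
v -2.12 0.798 -2.569
v -1.925 1.091 -2.339
v -1.776 0.482 -2.075
v -0.975 0.309 -2.921
v -0.78 0.602 -2.691
v -1.794 1.016 -3.124
v -1.598 1.308 -2.895
v -1.124 0.918 -3.185
v -1.346 1.369 -2.564
v -0.84 0.932 -2.438
v -0.872 0.978 -2.855
v -1.184 1.248 -2.933
v -1.548 1.234 -2.221
v -1.042 0.798 -2.095
v -1.399 0.626 -1.956
v -1.712 0.896 -2.034
v -1.134 1.174 -2.258
v -1.858 0.602 -3.165
v -1.352 0.166 -3.039
v -1.188 0.504 -3.226
v -1.501 0.774 -3.304
v -2.06 0.468 -2.822
v -1.554 0.031 -2.696
v -1.716 0.152 -2.327
v -2.028 0.422 -2.405
v -1.766 0.226 -3.002
v -1.323 -2.682 3.188
v -0.044 -2.428 4.666
v -1.316 -0.928 2.882
v -0.037 -0.675 4.359
v -0.243 -2.845 2.281
v 1.036 -2.592 3.758
v -0.236 -1.092 1.974
v 1.043 -0.838 3.452
v 2.527 -1.795 -0.067
v 2.486 -2.986 0.452
v 3.331 -1.549 0.561
v 3.29 -2.74 1.08
v 3.13 -2.1 -0.72
v 3.089 -3.291 -0.201
v 3.934 -1.854 -0.092
v 3.893 -3.045 0.427
f 2 1 4
f 2 4 3
f 4 1 5
f 4 5 3
f 5 1 6
f 5 6 3
f 6 1 7
f 6 7 3
f 7 1 8
f 7 8 3
f 8 1 9
f 8 9 3
f 9 1 10
f 9 10 3
f 10 1 11
f 10 11 3
f 11 1 12
f 11 12 3
f 12 1 13
f 12 13 3
f 13 1 14
f 13 14 3
f 14 1 15
f 14 15 3
f 15 1 16
f 15 16 3
f 16 1 2
f 16 2 3
f 18 20 17
f 21 18 17
f 17 20 19
f 19 21 17
f 18 24 20
f 22 18 21
f 22 24 18
f 20 24 19
f 23 21 19
f 19 24 23
f 23 22 21
f 24 22 23
f 25 62 41
f 62 36 65
f 41 65 30
f 62 65 41
f 25 41 37
f 41 30 42
f 37 42 26
f 41 42 37
f 25 37 46
f 37 26 47
f 46 47 32
f 37 47 46
f 25 46 58
f 46 32 61
f 58 61 35
f 46 61 58
f 25 58 62
f 58 35 66
f 62 66 36
f 58 66 62
f 26 42 53
f 42 30 56
f 53 56 34
f 42 56 53
f 30 65 43
f 65 36 64
f 43 64 29
f 65 64 43
f 36 66 63
f 66 35 59
f 63 59 27
f 66 59 63
f 35 61 60
f 61 32 48
f 60 48 31
f 61 48 60
f 32 47 52
f 47 26 49
f 52 49 33
f 47 49 52
f 28 54 40
f 54 34 55
f 40 55 29
f 54 55 40
f 28 40 38
f 40 29 39
f 38 39 27
f 40 39 38
f 28 38 45
f 38 27 44
f 45 44 31
f 38 44 45
f 28 45 50
f 45 31 51
f 50 51 33
f 45 51 50
f 28 50 54
f 50 33 57
f 54 57 34
f 50 57 54
f 29 55 43
f 55 34 56
f 43 56 30
f 55 56 43
f 27 39 63
f 39 29 64
f 63 64 36
f 39 64 63
f 31 44 60
f 44 27 59
f 60 59 35
f 44 59 60
f 33 51 52
f 51 31 48
f 52 48 32
f 51 48 52
f 34 57 53
f 57 33 49
f 53 49 26
f 57 49 53
f 68 70 67
f 71 68 67
f 67 70 69
f 69 71 67
f 68 74 70
f 72 68 71
f 72 74 68
f 70 74 69
f 73 71 69
f 69 74 73
f 73 72 71
f 74 72 73
f 76 78 75
f 79 76 75
f 75 78 77
f 77 79 75
f 76 82 78
f 80 76 79
f 80 82 76
f 78 82 77
f 81 79 77
f 77 82 81
f 81 80 79
f 82 80 81



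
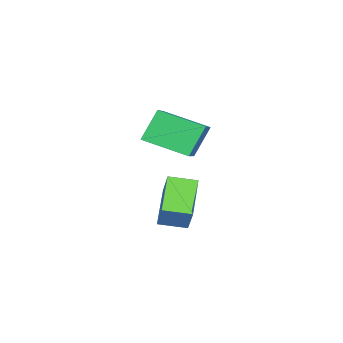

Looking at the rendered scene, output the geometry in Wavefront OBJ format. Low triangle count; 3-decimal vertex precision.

v -0.452 -0.816 3.022
v 0.222 -2.436 3.668
v 1.224 0.189 3.79
v 1.898 -1.431 4.437
v 0.262 -1.029 1.743
v 0.936 -2.649 2.39
v 1.938 -0.024 2.512
v 2.612 -1.644 3.158
v 1.625 -1.685 -1.422
v 0.323 -2.404 -0.339
v 0.961 -0.78 -1.619
v -0.341 -1.499 -0.536
v 2.161 -1.061 -0.364
v 0.859 -1.78 0.719
v 1.497 -0.156 -0.561
v 0.195 -0.875 0.522
f 2 4 1
f 5 2 1
f 1 4 3
f 3 5 1
f 2 8 4
f 6 2 5
f 6 8 2
f 4 8 3
f 7 5 3
f 3 8 7
f 7 6 5
f 8 6 7
f 10 12 9
f 13 10 9
f 9 12 11
f 11 13 9
f 10 16 12
f 14 10 13
f 14 16 10
f 12 16 11
f 15 13 11
f 11 16 15
f 15 14 13
f 16 14 15



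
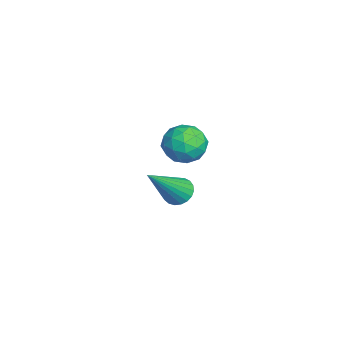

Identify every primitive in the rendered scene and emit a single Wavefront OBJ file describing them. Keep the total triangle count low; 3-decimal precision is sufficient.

v 0.426 2.84 0.73
v 0.767 2.412 1.238
v -0.647 2.448 1.122
v -0.306 2.02 1.63
v -0.293 2.763 1.699
v 0.371 3.006 1.456
v -0.251 1.854 0.904
v 0.413 2.097 0.661
v 0.349 1.803 1.345
v 0.324 2.364 1.836
v -0.204 2.496 0.524
v -0.229 3.057 1.015
v 0.691 2.661 0.95
v -0.571 2.199 1.41
v -0.563 2.636 1.451
v -0.362 2.385 1.749
v 0.458 3.009 1.078
v 0.658 2.758 1.376
v 0.035 2.964 1.647
v -0.538 2.102 0.984
v -0.338 1.851 1.282
v 0.482 2.475 0.611
v 0.683 2.224 0.909
v 0.085 1.896 0.713
v 0.646 2.051 1.311
v 0.015 1.82 1.541
v 0.048 1.723 1.114
v 0.437 1.866 0.972
v 0.631 2.381 1.599
v -0 2.15 1.83
v 0.008 2.587 1.87
v 0.397 2.73 1.728
v 0.385 2.023 1.662
v 0.12 2.71 0.53
v -0.511 2.479 0.761
v -0.277 2.13 0.632
v 0.112 2.273 0.49
v 0.105 3.04 0.819
v -0.526 2.809 1.049
v -0.317 2.994 1.388
v 0.072 3.137 1.246
v -0.265 2.837 0.698
v -2.694 2.44 -2.867
v -2.438 2.125 -3.253
v -1.666 1.4 -1.333
v -2.291 2.303 -3.231
v -2.213 2.505 -3.146
v -2.218 2.696 -3.013
v -2.305 2.843 -2.854
v -2.46 2.92 -2.698
v -2.655 2.914 -2.572
v -2.857 2.826 -2.496
v -3.031 2.672 -2.485
v -3.146 2.477 -2.539
v -3.184 2.276 -2.651
v -3.136 2.103 -2.8
v -3.012 1.989 -2.96
v -2.833 1.953 -3.105
v -2.63 2 -3.208
f 1 38 17
f 38 12 41
f 17 41 6
f 38 41 17
f 1 17 13
f 17 6 18
f 13 18 2
f 17 18 13
f 1 13 22
f 13 2 23
f 22 23 8
f 13 23 22
f 1 22 34
f 22 8 37
f 34 37 11
f 22 37 34
f 1 34 38
f 34 11 42
f 38 42 12
f 34 42 38
f 2 18 29
f 18 6 32
f 29 32 10
f 18 32 29
f 6 41 19
f 41 12 40
f 19 40 5
f 41 40 19
f 12 42 39
f 42 11 35
f 39 35 3
f 42 35 39
f 11 37 36
f 37 8 24
f 36 24 7
f 37 24 36
f 8 23 28
f 23 2 25
f 28 25 9
f 23 25 28
f 4 30 16
f 30 10 31
f 16 31 5
f 30 31 16
f 4 16 14
f 16 5 15
f 14 15 3
f 16 15 14
f 4 14 21
f 14 3 20
f 21 20 7
f 14 20 21
f 4 21 26
f 21 7 27
f 26 27 9
f 21 27 26
f 4 26 30
f 26 9 33
f 30 33 10
f 26 33 30
f 5 31 19
f 31 10 32
f 19 32 6
f 31 32 19
f 3 15 39
f 15 5 40
f 39 40 12
f 15 40 39
f 7 20 36
f 20 3 35
f 36 35 11
f 20 35 36
f 9 27 28
f 27 7 24
f 28 24 8
f 27 24 28
f 10 33 29
f 33 9 25
f 29 25 2
f 33 25 29
f 44 43 46
f 44 46 45
f 46 43 47
f 46 47 45
f 47 43 48
f 47 48 45
f 48 43 49
f 48 49 45
f 49 43 50
f 49 50 45
f 50 43 51
f 50 51 45
f 51 43 52
f 51 52 45
f 52 43 53
f 52 53 45
f 53 43 54
f 53 54 45
f 54 43 55
f 54 55 45
f 55 43 56
f 55 56 45
f 56 43 57
f 56 57 45
f 57 43 58
f 57 58 45
f 58 43 59
f 58 59 45
f 59 43 44
f 59 44 45



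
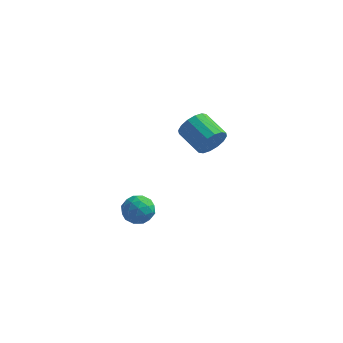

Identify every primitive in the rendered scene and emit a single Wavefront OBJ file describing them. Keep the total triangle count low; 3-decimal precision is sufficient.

v -0.002 3.389 -2.534
v 0.512 3.538 -1.607
v -0.964 4.601 -0.96
v -1.478 4.451 -1.886
v 0.673 3.959 -1.93
v -0.803 5.021 -1.283
v 0.653 4.226 -2.414
v -0.823 5.289 -1.767
v 0.458 4.27 -2.931
v -1.018 5.332 -2.283
v 0.139 4.077 -3.341
v -1.337 5.139 -2.694
v -0.217 3.7 -3.535
v -1.693 4.762 -2.887
v -0.516 3.239 -3.46
v -1.992 4.302 -2.813
v -0.677 2.819 -3.137
v -2.153 3.881 -2.49
v -0.657 2.551 -2.653
v -2.133 3.614 -2.006
v -0.462 2.508 -2.137
v -1.938 3.57 -1.489
v -0.143 2.701 -1.726
v -1.619 3.763 -1.079
v 0.213 3.078 -1.533
v -1.263 4.14 -0.885
v -2.739 -2.386 -4.109
v -1.891 -2.886 -4.415
v -3.289 -3.774 -3.365
v -2.441 -4.274 -3.671
v -2.374 -3.534 -2.956
v -2.034 -2.677 -3.416
v -3.146 -3.983 -4.364
v -2.806 -3.126 -4.824
v -2.143 -3.873 -4.572
v -1.666 -3.596 -3.702
v -3.514 -3.064 -4.078
v -3.037 -2.787 -3.208
v -2.267 -2.515 -4.327
v -2.913 -4.145 -3.453
v -2.874 -3.711 -3.033
v -2.376 -4.005 -3.212
v -2.351 -2.392 -3.74
v -1.852 -2.686 -3.92
v -2.136 -3.066 -3.062
v -3.328 -3.974 -3.86
v -2.829 -4.268 -4.04
v -2.804 -2.655 -4.568
v -2.306 -2.949 -4.747
v -3.044 -3.594 -4.718
v -1.916 -3.389 -4.599
v -2.24 -4.204 -4.162
v -2.654 -4.033 -4.57
v -2.454 -3.529 -4.84
v -1.636 -3.226 -4.088
v -1.959 -4.041 -3.651
v -1.92 -3.606 -3.231
v -1.72 -3.102 -3.501
v -1.784 -3.806 -4.181
v -3.221 -2.619 -4.129
v -3.544 -3.434 -3.692
v -3.46 -3.558 -4.279
v -3.26 -3.054 -4.549
v -2.94 -2.456 -3.618
v -3.264 -3.271 -3.181
v -2.726 -3.131 -2.94
v -2.526 -2.627 -3.21
v -3.396 -2.854 -3.599
f 2 1 5
f 2 5 3
f 3 5 6
f 3 6 4
f 5 1 7
f 5 7 6
f 6 7 8
f 6 8 4
f 7 1 9
f 7 9 8
f 8 9 10
f 8 10 4
f 9 1 11
f 9 11 10
f 10 11 12
f 10 12 4
f 11 1 13
f 11 13 12
f 12 13 14
f 12 14 4
f 13 1 15
f 13 15 14
f 14 15 16
f 14 16 4
f 15 1 17
f 15 17 16
f 16 17 18
f 16 18 4
f 17 1 19
f 17 19 18
f 18 19 20
f 18 20 4
f 19 1 21
f 19 21 20
f 20 21 22
f 20 22 4
f 21 1 23
f 21 23 22
f 22 23 24
f 22 24 4
f 23 1 25
f 23 25 24
f 24 25 26
f 24 26 4
f 25 1 2
f 25 2 26
f 26 2 3
f 26 3 4
f 27 64 43
f 64 38 67
f 43 67 32
f 64 67 43
f 27 43 39
f 43 32 44
f 39 44 28
f 43 44 39
f 27 39 48
f 39 28 49
f 48 49 34
f 39 49 48
f 27 48 60
f 48 34 63
f 60 63 37
f 48 63 60
f 27 60 64
f 60 37 68
f 64 68 38
f 60 68 64
f 28 44 55
f 44 32 58
f 55 58 36
f 44 58 55
f 32 67 45
f 67 38 66
f 45 66 31
f 67 66 45
f 38 68 65
f 68 37 61
f 65 61 29
f 68 61 65
f 37 63 62
f 63 34 50
f 62 50 33
f 63 50 62
f 34 49 54
f 49 28 51
f 54 51 35
f 49 51 54
f 30 56 42
f 56 36 57
f 42 57 31
f 56 57 42
f 30 42 40
f 42 31 41
f 40 41 29
f 42 41 40
f 30 40 47
f 40 29 46
f 47 46 33
f 40 46 47
f 30 47 52
f 47 33 53
f 52 53 35
f 47 53 52
f 30 52 56
f 52 35 59
f 56 59 36
f 52 59 56
f 31 57 45
f 57 36 58
f 45 58 32
f 57 58 45
f 29 41 65
f 41 31 66
f 65 66 38
f 41 66 65
f 33 46 62
f 46 29 61
f 62 61 37
f 46 61 62
f 35 53 54
f 53 33 50
f 54 50 34
f 53 50 54
f 36 59 55
f 59 35 51
f 55 51 28
f 59 51 55



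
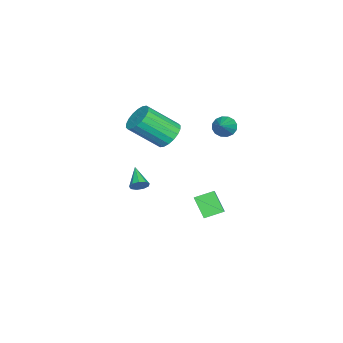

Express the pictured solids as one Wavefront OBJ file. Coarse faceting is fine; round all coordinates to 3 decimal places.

v 3.517 0.723 -3.057
v 3.007 0.053 -2.067
v 3.039 1.583 -2.72
v 2.529 0.913 -1.73
v 5.031 1.147 -1.99
v 4.521 0.477 -1
v 4.553 2.007 -1.653
v 4.043 1.337 -0.663
v -2.478 -3.054 -1.452
v -1.86 -3.349 -2.036
v -1.245 -4.881 -0.613
v -1.862 -4.586 -0.028
v -1.659 -3.073 -1.826
v -1.044 -4.606 -0.403
v -1.621 -2.794 -1.542
v -1.006 -4.326 -0.119
v -1.752 -2.566 -1.24
v -1.137 -4.098 0.183
v -2.026 -2.434 -0.98
v -1.411 -3.967 0.444
v -2.391 -2.426 -0.813
v -1.775 -3.958 0.61
v -2.772 -2.541 -0.773
v -2.157 -4.074 0.651
v -3.095 -2.759 -0.867
v -2.48 -4.291 0.556
v -3.296 -3.034 -1.077
v -2.681 -4.567 0.346
v -3.334 -3.314 -1.361
v -2.719 -4.846 0.062
v -3.203 -3.542 -1.663
v -2.588 -5.074 -0.24
v -2.929 -3.673 -1.924
v -2.314 -5.206 -0.5
v -2.565 -3.682 -2.09
v -1.949 -5.214 -0.667
v -2.183 -3.566 -2.131
v -1.568 -5.099 -0.707
v -2.333 -0.045 -0.135
v -2.013 0.2 -0.659
v -0.987 0.105 0.755
v -2.147 0.472 -0.502
v -2.331 0.606 -0.247
v -2.515 0.565 0.038
v -2.65 0.362 0.277
v -2.7 0.049 0.405
v -2.652 -0.289 0.388
v -2.518 -0.561 0.232
v -2.334 -0.695 -0.023
v -2.15 -0.655 -0.308
v -2.015 -0.451 -0.547
v -1.965 -0.138 -0.675
v 0.815 -3.556 -3.348
v 1.163 -3.816 -3.044
v -0.195 -4.144 -2.692
v 1.078 -3.498 -2.891
v 0.869 -3.208 -2.953
v 0.636 -3.081 -3.199
v 0.486 -3.176 -3.515
v 0.49 -3.45 -3.753
v 0.646 -3.773 -3.801
v 0.882 -3.995 -3.638
v 1.086 -4.012 -3.339
f 2 4 1
f 5 2 1
f 1 4 3
f 3 5 1
f 2 8 4
f 6 2 5
f 6 8 2
f 4 8 3
f 7 5 3
f 3 8 7
f 7 6 5
f 8 6 7
f 10 9 13
f 10 13 11
f 11 13 14
f 11 14 12
f 13 9 15
f 13 15 14
f 14 15 16
f 14 16 12
f 15 9 17
f 15 17 16
f 16 17 18
f 16 18 12
f 17 9 19
f 17 19 18
f 18 19 20
f 18 20 12
f 19 9 21
f 19 21 20
f 20 21 22
f 20 22 12
f 21 9 23
f 21 23 22
f 22 23 24
f 22 24 12
f 23 9 25
f 23 25 24
f 24 25 26
f 24 26 12
f 25 9 27
f 25 27 26
f 26 27 28
f 26 28 12
f 27 9 29
f 27 29 28
f 28 29 30
f 28 30 12
f 29 9 31
f 29 31 30
f 30 31 32
f 30 32 12
f 31 9 33
f 31 33 32
f 32 33 34
f 32 34 12
f 33 9 35
f 33 35 34
f 34 35 36
f 34 36 12
f 35 9 37
f 35 37 36
f 36 37 38
f 36 38 12
f 37 9 10
f 37 10 38
f 38 10 11
f 38 11 12
f 40 39 42
f 40 42 41
f 42 39 43
f 42 43 41
f 43 39 44
f 43 44 41
f 44 39 45
f 44 45 41
f 45 39 46
f 45 46 41
f 46 39 47
f 46 47 41
f 47 39 48
f 47 48 41
f 48 39 49
f 48 49 41
f 49 39 50
f 49 50 41
f 50 39 51
f 50 51 41
f 51 39 52
f 51 52 41
f 52 39 40
f 52 40 41
f 54 53 56
f 54 56 55
f 56 53 57
f 56 57 55
f 57 53 58
f 57 58 55
f 58 53 59
f 58 59 55
f 59 53 60
f 59 60 55
f 60 53 61
f 60 61 55
f 61 53 62
f 61 62 55
f 62 53 63
f 62 63 55
f 63 53 54
f 63 54 55



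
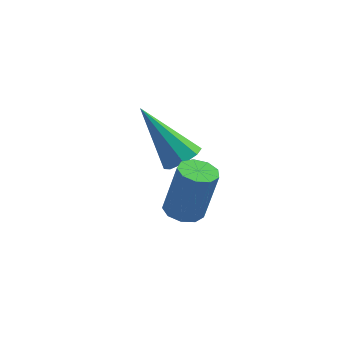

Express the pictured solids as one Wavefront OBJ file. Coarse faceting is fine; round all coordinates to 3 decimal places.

v 0.397 2.786 -4.336
v 0.839 2.607 -3.94
v -0.897 3.154 -2.724
v 0.856 3.072 -4.033
v 0.604 3.369 -4.303
v 0.231 3.325 -4.593
v -0.045 2.965 -4.732
v -0.062 2.5 -4.639
v 0.19 2.202 -4.369
v 0.564 2.247 -4.079
v 1.222 -0.503 -3.707
v 1.767 -0.54 -3.829
v 2.124 -0.413 -2.275
v 1.578 -0.377 -2.153
v 1.656 -0.173 -3.834
v 2.013 -0.047 -2.279
v 1.342 0.039 -3.779
v 1.699 0.166 -2.224
v 0.971 -0.003 -3.691
v 1.328 0.124 -2.136
v 0.718 -0.278 -3.61
v 1.075 -0.152 -2.055
v 0.7 -0.659 -3.575
v 1.057 -0.533 -2.02
v 0.926 -0.967 -3.602
v 1.283 -0.841 -2.047
v 1.291 -1.058 -3.678
v 1.648 -0.932 -2.123
v 1.623 -0.889 -3.768
v 1.98 -0.763 -2.213
f 2 1 4
f 2 4 3
f 4 1 5
f 4 5 3
f 5 1 6
f 5 6 3
f 6 1 7
f 6 7 3
f 7 1 8
f 7 8 3
f 8 1 9
f 8 9 3
f 9 1 10
f 9 10 3
f 10 1 2
f 10 2 3
f 12 11 15
f 12 15 13
f 13 15 16
f 13 16 14
f 15 11 17
f 15 17 16
f 16 17 18
f 16 18 14
f 17 11 19
f 17 19 18
f 18 19 20
f 18 20 14
f 19 11 21
f 19 21 20
f 20 21 22
f 20 22 14
f 21 11 23
f 21 23 22
f 22 23 24
f 22 24 14
f 23 11 25
f 23 25 24
f 24 25 26
f 24 26 14
f 25 11 27
f 25 27 26
f 26 27 28
f 26 28 14
f 27 11 29
f 27 29 28
f 28 29 30
f 28 30 14
f 29 11 12
f 29 12 30
f 30 12 13
f 30 13 14



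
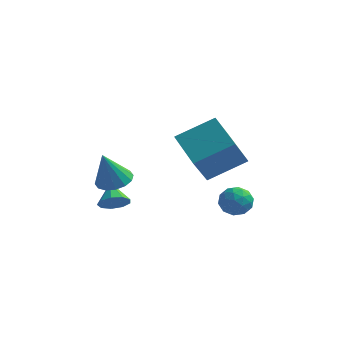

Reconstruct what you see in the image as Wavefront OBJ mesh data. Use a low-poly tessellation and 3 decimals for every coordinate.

v -1.211 -1.888 -0.028
v -0.456 -2.394 -0.053
v -1.529 -2.452 1.748
v -0.315 -1.974 0.105
v -0.415 -1.53 0.228
v -0.728 -1.182 0.282
v -1.171 -1.024 0.253
v -1.624 -1.097 0.149
v -1.967 -1.382 -0.003
v -2.108 -1.803 -0.161
v -2.008 -2.247 -0.284
v -1.695 -2.594 -0.338
v -1.252 -2.753 -0.309
v -0.798 -2.68 -0.205
v -2.227 0.446 -2.933
v -1.626 0.964 -3.095
v -2.793 1.354 -2.127
v -2.038 1.031 -3.46
v -2.538 0.824 -3.578
v -2.893 0.44 -3.394
v -2.936 0.059 -2.994
v -2.647 -0.142 -2.566
v -2.162 -0.067 -2.309
v -1.707 0.248 -2.344
v -1.495 0.655 -2.655
v 2.329 3.142 -2.708
v 3.147 3.464 -2.546
v 2.913 1.976 -3.334
v 3.731 2.298 -3.172
v 3.217 2.02 -2.495
v 2.856 2.741 -2.108
v 3.204 2.699 -3.772
v 2.843 3.42 -3.385
v 3.687 3.19 -3.203
v 3.696 2.771 -2.414
v 2.364 2.669 -3.466
v 2.373 2.25 -2.677
v 2.687 3.405 -2.572
v 3.373 2.035 -3.308
v 3.071 1.872 -2.91
v 3.552 2.061 -2.815
v 2.516 2.98 -2.315
v 2.997 3.169 -2.219
v 3.038 2.321 -2.19
v 3.063 2.271 -3.661
v 3.544 2.46 -3.565
v 2.508 3.379 -3.065
v 2.989 3.568 -2.97
v 3.022 3.119 -3.69
v 3.485 3.434 -2.863
v 3.828 2.748 -3.231
v 3.518 2.984 -3.583
v 3.307 3.408 -3.356
v 3.49 3.187 -2.399
v 3.833 2.502 -2.767
v 3.531 2.338 -2.369
v 3.319 2.762 -2.142
v 3.808 3.026 -2.785
v 2.227 2.938 -3.113
v 2.57 2.253 -3.481
v 2.741 2.678 -3.738
v 2.529 3.102 -3.511
v 2.232 2.692 -2.649
v 2.575 2.006 -3.017
v 2.753 2.032 -2.524
v 2.542 2.456 -2.297
v 2.252 2.414 -3.095
v 1.739 -0.26 1.422
v 1.482 -1.325 2.925
v 3.296 0.775 2.421
v 3.039 -0.29 3.924
v 3.181 -1.69 0.656
v 2.924 -2.755 2.159
v 4.738 -0.655 1.655
v 4.481 -1.72 3.158
f 2 1 4
f 2 4 3
f 4 1 5
f 4 5 3
f 5 1 6
f 5 6 3
f 6 1 7
f 6 7 3
f 7 1 8
f 7 8 3
f 8 1 9
f 8 9 3
f 9 1 10
f 9 10 3
f 10 1 11
f 10 11 3
f 11 1 12
f 11 12 3
f 12 1 13
f 12 13 3
f 13 1 14
f 13 14 3
f 14 1 2
f 14 2 3
f 16 15 18
f 16 18 17
f 18 15 19
f 18 19 17
f 19 15 20
f 19 20 17
f 20 15 21
f 20 21 17
f 21 15 22
f 21 22 17
f 22 15 23
f 22 23 17
f 23 15 24
f 23 24 17
f 24 15 25
f 24 25 17
f 25 15 16
f 25 16 17
f 26 63 42
f 63 37 66
f 42 66 31
f 63 66 42
f 26 42 38
f 42 31 43
f 38 43 27
f 42 43 38
f 26 38 47
f 38 27 48
f 47 48 33
f 38 48 47
f 26 47 59
f 47 33 62
f 59 62 36
f 47 62 59
f 26 59 63
f 59 36 67
f 63 67 37
f 59 67 63
f 27 43 54
f 43 31 57
f 54 57 35
f 43 57 54
f 31 66 44
f 66 37 65
f 44 65 30
f 66 65 44
f 37 67 64
f 67 36 60
f 64 60 28
f 67 60 64
f 36 62 61
f 62 33 49
f 61 49 32
f 62 49 61
f 33 48 53
f 48 27 50
f 53 50 34
f 48 50 53
f 29 55 41
f 55 35 56
f 41 56 30
f 55 56 41
f 29 41 39
f 41 30 40
f 39 40 28
f 41 40 39
f 29 39 46
f 39 28 45
f 46 45 32
f 39 45 46
f 29 46 51
f 46 32 52
f 51 52 34
f 46 52 51
f 29 51 55
f 51 34 58
f 55 58 35
f 51 58 55
f 30 56 44
f 56 35 57
f 44 57 31
f 56 57 44
f 28 40 64
f 40 30 65
f 64 65 37
f 40 65 64
f 32 45 61
f 45 28 60
f 61 60 36
f 45 60 61
f 34 52 53
f 52 32 49
f 53 49 33
f 52 49 53
f 35 58 54
f 58 34 50
f 54 50 27
f 58 50 54
f 69 71 68
f 72 69 68
f 68 71 70
f 70 72 68
f 69 75 71
f 73 69 72
f 73 75 69
f 71 75 70
f 74 72 70
f 70 75 74
f 74 73 72
f 75 73 74



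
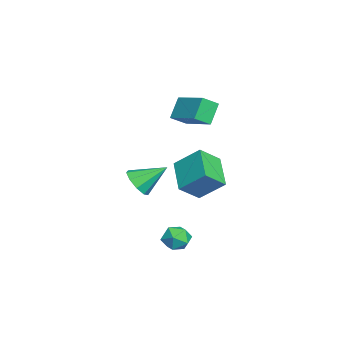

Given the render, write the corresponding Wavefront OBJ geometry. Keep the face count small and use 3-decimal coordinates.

v 1.397 2.468 -3.853
v 1.766 3.068 -3.5
v 2.314 1.672 -3.46
v 2.683 2.272 -3.107
v 1.995 2.011 -2.823
v 1.429 2.503 -3.066
v 2.651 2.237 -3.894
v 2.085 2.729 -4.137
v 2.542 2.926 -3.525
v 2.136 2.786 -2.863
v 1.944 1.954 -4.097
v 1.538 1.814 -3.435
v -5.121 2.74 1.983
v -4.704 1.997 2.526
v -3.708 3.983 2.597
v -3.291 3.241 3.14
v -4.369 2.399 0.94
v -3.952 1.657 1.483
v -2.956 3.643 1.554
v -2.539 2.9 2.097
v -1.702 0.27 -1.861
v -1.056 -0.03 -1.328
v -1.878 1.67 -0.859
v -0.818 0.315 -1.769
v -0.994 0.64 -2.253
v -1.502 0.791 -2.554
v -2.103 0.699 -2.53
v -2.517 0.406 -2.193
v -2.55 0.05 -1.701
v -2.186 -0.204 -1.283
v -1.596 -0.235 -1.136
v -1.518 2.001 -0.422
v -1.229 3.239 0.661
v -2.148 2.912 -1.295
v -1.858 4.15 -0.212
v 0.158 2.35 -1.268
v 0.448 3.588 -0.185
v -0.471 3.261 -2.141
v -0.182 4.499 -1.058
f 1 12 6
f 1 6 2
f 1 2 8
f 1 8 11
f 1 11 12
f 2 6 10
f 6 12 5
f 12 11 3
f 11 8 7
f 8 2 9
f 4 10 5
f 4 5 3
f 4 3 7
f 4 7 9
f 4 9 10
f 5 10 6
f 3 5 12
f 7 3 11
f 9 7 8
f 10 9 2
f 14 16 13
f 17 14 13
f 13 16 15
f 15 17 13
f 14 20 16
f 18 14 17
f 18 20 14
f 16 20 15
f 19 17 15
f 15 20 19
f 19 18 17
f 20 18 19
f 22 21 24
f 22 24 23
f 24 21 25
f 24 25 23
f 25 21 26
f 25 26 23
f 26 21 27
f 26 27 23
f 27 21 28
f 27 28 23
f 28 21 29
f 28 29 23
f 29 21 30
f 29 30 23
f 30 21 31
f 30 31 23
f 31 21 22
f 31 22 23
f 33 35 32
f 36 33 32
f 32 35 34
f 34 36 32
f 33 39 35
f 37 33 36
f 37 39 33
f 35 39 34
f 38 36 34
f 34 39 38
f 38 37 36
f 39 37 38



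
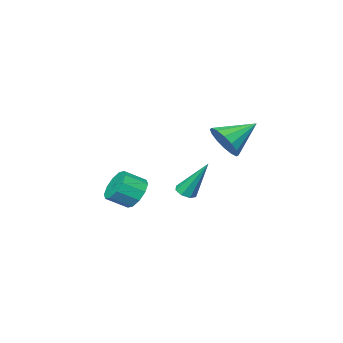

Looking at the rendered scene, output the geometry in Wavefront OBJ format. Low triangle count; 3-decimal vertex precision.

v -2.338 -3.465 -0.841
v -1.73 -3.043 -1.353
v -0.853 -3.553 -0.731
v -1.462 -3.975 -0.219
v -1.847 -2.715 -0.919
v -0.97 -3.225 -0.297
v -2.151 -2.673 -0.456
v -1.275 -3.183 0.166
v -2.527 -2.934 -0.139
v -1.651 -3.444 0.483
v -2.831 -3.397 -0.091
v -1.954 -3.907 0.531
v -2.947 -3.887 -0.329
v -2.07 -4.397 0.293
v -2.83 -4.215 -0.763
v -1.953 -4.725 -0.141
v -2.525 -4.257 -1.226
v -1.649 -4.767 -0.604
v -2.149 -3.996 -1.543
v -1.273 -4.506 -0.921
v -1.846 -3.533 -1.591
v -0.969 -4.043 -0.969
v -2.923 1.625 3.5
v -2.546 1.252 4.313
v -4.397 2.055 4.38
v -2.406 1.734 4.313
v -2.403 2.187 4.096
v -2.54 2.489 3.719
v -2.78 2.56 3.284
v -3.057 2.38 2.906
v -3.299 1.998 2.687
v -3.44 1.516 2.687
v -3.442 1.064 2.904
v -3.305 0.761 3.281
v -3.066 0.691 3.716
v -2.788 0.87 4.094
v -1.271 1.059 0.853
v -0.805 1.289 0.825
v -1.649 2.041 2.647
v -1.091 1.502 0.648
v -1.482 1.456 0.591
v -1.749 1.177 0.687
v -1.736 0.829 0.88
v -1.45 0.616 1.057
v -1.059 0.663 1.115
v -0.792 0.941 1.018
f 2 1 5
f 2 5 3
f 3 5 6
f 3 6 4
f 5 1 7
f 5 7 6
f 6 7 8
f 6 8 4
f 7 1 9
f 7 9 8
f 8 9 10
f 8 10 4
f 9 1 11
f 9 11 10
f 10 11 12
f 10 12 4
f 11 1 13
f 11 13 12
f 12 13 14
f 12 14 4
f 13 1 15
f 13 15 14
f 14 15 16
f 14 16 4
f 15 1 17
f 15 17 16
f 16 17 18
f 16 18 4
f 17 1 19
f 17 19 18
f 18 19 20
f 18 20 4
f 19 1 21
f 19 21 20
f 20 21 22
f 20 22 4
f 21 1 2
f 21 2 22
f 22 2 3
f 22 3 4
f 24 23 26
f 24 26 25
f 26 23 27
f 26 27 25
f 27 23 28
f 27 28 25
f 28 23 29
f 28 29 25
f 29 23 30
f 29 30 25
f 30 23 31
f 30 31 25
f 31 23 32
f 31 32 25
f 32 23 33
f 32 33 25
f 33 23 34
f 33 34 25
f 34 23 35
f 34 35 25
f 35 23 36
f 35 36 25
f 36 23 24
f 36 24 25
f 38 37 40
f 38 40 39
f 40 37 41
f 40 41 39
f 41 37 42
f 41 42 39
f 42 37 43
f 42 43 39
f 43 37 44
f 43 44 39
f 44 37 45
f 44 45 39
f 45 37 46
f 45 46 39
f 46 37 38
f 46 38 39



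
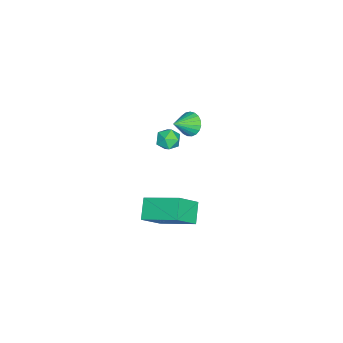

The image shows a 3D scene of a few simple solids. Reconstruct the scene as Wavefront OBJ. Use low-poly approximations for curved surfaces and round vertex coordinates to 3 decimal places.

v -2.781 0.684 1.915
v -2.352 0.697 1.349
v -1.879 0.136 2.585
v -2.291 0.956 1.478
v -2.315 1.167 1.683
v -2.42 1.295 1.928
v -2.587 1.317 2.171
v -2.787 1.23 2.369
v -2.987 1.048 2.489
v -3.15 0.803 2.509
v -3.25 0.538 2.427
v -3.269 0.298 2.256
v -3.204 0.124 2.026
v -3.065 0.048 1.777
v -2.877 0.081 1.552
v -2.673 0.219 1.389
v -2.487 0.437 1.318
v -0.417 0.979 3.423
v 0.214 1.12 3.609
v -0.094 0 3.071
v 0.537 0.141 3.257
v 0.061 0.048 3.724
v -0.139 0.653 3.941
v 0.259 0.467 2.739
v 0.059 1.072 2.956
v 0.632 0.804 3.187
v 0.509 0.545 3.795
v -0.389 0.575 2.885
v -0.512 0.316 3.493
v -1.364 -0.242 -3.465
v -0.429 -0.9 -2.389
v -1.09 1.701 -2.516
v -0.155 1.044 -1.44
v -0.365 -0.024 -4.2
v 0.57 -0.681 -3.124
v -0.091 1.92 -3.251
v 0.844 1.262 -2.175
f 2 1 4
f 2 4 3
f 4 1 5
f 4 5 3
f 5 1 6
f 5 6 3
f 6 1 7
f 6 7 3
f 7 1 8
f 7 8 3
f 8 1 9
f 8 9 3
f 9 1 10
f 9 10 3
f 10 1 11
f 10 11 3
f 11 1 12
f 11 12 3
f 12 1 13
f 12 13 3
f 13 1 14
f 13 14 3
f 14 1 15
f 14 15 3
f 15 1 16
f 15 16 3
f 16 1 17
f 16 17 3
f 17 1 2
f 17 2 3
f 18 29 23
f 18 23 19
f 18 19 25
f 18 25 28
f 18 28 29
f 19 23 27
f 23 29 22
f 29 28 20
f 28 25 24
f 25 19 26
f 21 27 22
f 21 22 20
f 21 20 24
f 21 24 26
f 21 26 27
f 22 27 23
f 20 22 29
f 24 20 28
f 26 24 25
f 27 26 19
f 31 33 30
f 34 31 30
f 30 33 32
f 32 34 30
f 31 37 33
f 35 31 34
f 35 37 31
f 33 37 32
f 36 34 32
f 32 37 36
f 36 35 34
f 37 35 36



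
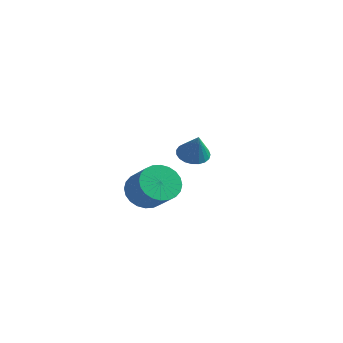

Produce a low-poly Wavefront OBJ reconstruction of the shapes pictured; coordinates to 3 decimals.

v -0.365 3.562 -0.307
v 0.247 4.049 -0.417
v 0.165 3.198 1.027
v 0.026 4.247 -0.275
v -0.262 4.327 -0.139
v -0.568 4.274 -0.032
v -0.839 4.098 0.028
v -1.028 3.829 0.03
v -1.102 3.514 -0.027
v -1.049 3.207 -0.131
v -0.878 2.962 -0.266
v -0.617 2.82 -0.408
v -0.314 2.806 -0.533
v -0.019 2.923 -0.618
v 0.216 3.151 -0.65
v 0.351 3.449 -0.622
v 0.362 3.767 -0.539
v 0.575 -1.552 -0.177
v 1.162 -0.808 -0.462
v 2.292 -1.303 0.572
v 1.705 -2.048 0.857
v 0.968 -0.644 -0.171
v 2.098 -1.139 0.863
v 0.714 -0.618 0.119
v 1.844 -1.113 1.153
v 0.439 -0.734 0.364
v 1.569 -1.23 1.398
v 0.185 -0.975 0.527
v 1.315 -1.471 1.56
v -0.01 -1.304 0.582
v 1.12 -1.8 1.616
v -0.116 -1.67 0.522
v 1.014 -2.166 1.556
v -0.117 -2.019 0.356
v 1.013 -2.515 1.389
v -0.012 -2.297 0.108
v 1.118 -2.792 1.142
v 0.182 -2.461 -0.183
v 1.312 -2.956 0.851
v 0.436 -2.487 -0.473
v 1.566 -2.982 0.561
v 0.711 -2.37 -0.718
v 1.841 -2.866 0.316
v 0.965 -2.129 -0.88
v 2.095 -2.625 0.153
v 1.16 -1.8 -0.936
v 2.29 -2.296 0.098
v 1.266 -1.434 -0.876
v 2.396 -1.93 0.158
v 1.267 -1.085 -0.709
v 2.397 -1.581 0.324
f 2 1 4
f 2 4 3
f 4 1 5
f 4 5 3
f 5 1 6
f 5 6 3
f 6 1 7
f 6 7 3
f 7 1 8
f 7 8 3
f 8 1 9
f 8 9 3
f 9 1 10
f 9 10 3
f 10 1 11
f 10 11 3
f 11 1 12
f 11 12 3
f 12 1 13
f 12 13 3
f 13 1 14
f 13 14 3
f 14 1 15
f 14 15 3
f 15 1 16
f 15 16 3
f 16 1 17
f 16 17 3
f 17 1 2
f 17 2 3
f 19 18 22
f 19 22 20
f 20 22 23
f 20 23 21
f 22 18 24
f 22 24 23
f 23 24 25
f 23 25 21
f 24 18 26
f 24 26 25
f 25 26 27
f 25 27 21
f 26 18 28
f 26 28 27
f 27 28 29
f 27 29 21
f 28 18 30
f 28 30 29
f 29 30 31
f 29 31 21
f 30 18 32
f 30 32 31
f 31 32 33
f 31 33 21
f 32 18 34
f 32 34 33
f 33 34 35
f 33 35 21
f 34 18 36
f 34 36 35
f 35 36 37
f 35 37 21
f 36 18 38
f 36 38 37
f 37 38 39
f 37 39 21
f 38 18 40
f 38 40 39
f 39 40 41
f 39 41 21
f 40 18 42
f 40 42 41
f 41 42 43
f 41 43 21
f 42 18 44
f 42 44 43
f 43 44 45
f 43 45 21
f 44 18 46
f 44 46 45
f 45 46 47
f 45 47 21
f 46 18 48
f 46 48 47
f 47 48 49
f 47 49 21
f 48 18 50
f 48 50 49
f 49 50 51
f 49 51 21
f 50 18 19
f 50 19 51
f 51 19 20
f 51 20 21

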